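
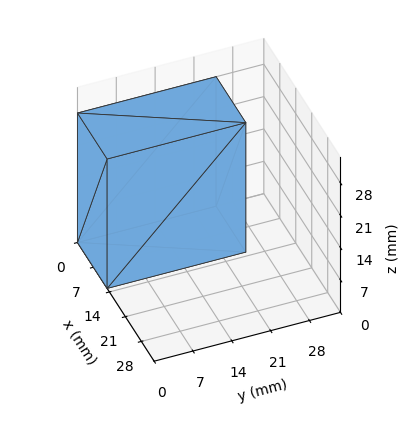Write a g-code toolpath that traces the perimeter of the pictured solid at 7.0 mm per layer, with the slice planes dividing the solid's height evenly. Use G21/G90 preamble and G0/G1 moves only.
Reading the render: the shape is a rectangular box, roughly 13 × 25 mm footprint and 28 mm tall (dimensions read to the nearest mm from the axis ticks). For the g-code, the solid's height is divided into equal slices at the stated Δz and each level perimeter traced with G1 moves after a G0 lift.

; perimeter-only toolpath
G21 ; units = mm
G90 ; absolute positioning
G28 ; home
; layer 1
G0 Z7.0
G0 X0.0 Y0.0
G1 X13.0 Y0.0
G1 X13.0 Y25.0
G1 X0.0 Y25.0
G1 X0.0 Y0.0
; layer 2
G0 Z14.0
G0 X0.0 Y0.0
G1 X13.0 Y0.0
G1 X13.0 Y25.0
G1 X0.0 Y25.0
G1 X0.0 Y0.0
; layer 3
G0 Z21.0
G0 X0.0 Y0.0
G1 X13.0 Y0.0
G1 X13.0 Y25.0
G1 X0.0 Y25.0
G1 X0.0 Y0.0
; layer 4
G0 Z28.0
G0 X0.0 Y0.0
G1 X13.0 Y0.0
G1 X13.0 Y25.0
G1 X0.0 Y25.0
G1 X0.0 Y0.0
M2 ; end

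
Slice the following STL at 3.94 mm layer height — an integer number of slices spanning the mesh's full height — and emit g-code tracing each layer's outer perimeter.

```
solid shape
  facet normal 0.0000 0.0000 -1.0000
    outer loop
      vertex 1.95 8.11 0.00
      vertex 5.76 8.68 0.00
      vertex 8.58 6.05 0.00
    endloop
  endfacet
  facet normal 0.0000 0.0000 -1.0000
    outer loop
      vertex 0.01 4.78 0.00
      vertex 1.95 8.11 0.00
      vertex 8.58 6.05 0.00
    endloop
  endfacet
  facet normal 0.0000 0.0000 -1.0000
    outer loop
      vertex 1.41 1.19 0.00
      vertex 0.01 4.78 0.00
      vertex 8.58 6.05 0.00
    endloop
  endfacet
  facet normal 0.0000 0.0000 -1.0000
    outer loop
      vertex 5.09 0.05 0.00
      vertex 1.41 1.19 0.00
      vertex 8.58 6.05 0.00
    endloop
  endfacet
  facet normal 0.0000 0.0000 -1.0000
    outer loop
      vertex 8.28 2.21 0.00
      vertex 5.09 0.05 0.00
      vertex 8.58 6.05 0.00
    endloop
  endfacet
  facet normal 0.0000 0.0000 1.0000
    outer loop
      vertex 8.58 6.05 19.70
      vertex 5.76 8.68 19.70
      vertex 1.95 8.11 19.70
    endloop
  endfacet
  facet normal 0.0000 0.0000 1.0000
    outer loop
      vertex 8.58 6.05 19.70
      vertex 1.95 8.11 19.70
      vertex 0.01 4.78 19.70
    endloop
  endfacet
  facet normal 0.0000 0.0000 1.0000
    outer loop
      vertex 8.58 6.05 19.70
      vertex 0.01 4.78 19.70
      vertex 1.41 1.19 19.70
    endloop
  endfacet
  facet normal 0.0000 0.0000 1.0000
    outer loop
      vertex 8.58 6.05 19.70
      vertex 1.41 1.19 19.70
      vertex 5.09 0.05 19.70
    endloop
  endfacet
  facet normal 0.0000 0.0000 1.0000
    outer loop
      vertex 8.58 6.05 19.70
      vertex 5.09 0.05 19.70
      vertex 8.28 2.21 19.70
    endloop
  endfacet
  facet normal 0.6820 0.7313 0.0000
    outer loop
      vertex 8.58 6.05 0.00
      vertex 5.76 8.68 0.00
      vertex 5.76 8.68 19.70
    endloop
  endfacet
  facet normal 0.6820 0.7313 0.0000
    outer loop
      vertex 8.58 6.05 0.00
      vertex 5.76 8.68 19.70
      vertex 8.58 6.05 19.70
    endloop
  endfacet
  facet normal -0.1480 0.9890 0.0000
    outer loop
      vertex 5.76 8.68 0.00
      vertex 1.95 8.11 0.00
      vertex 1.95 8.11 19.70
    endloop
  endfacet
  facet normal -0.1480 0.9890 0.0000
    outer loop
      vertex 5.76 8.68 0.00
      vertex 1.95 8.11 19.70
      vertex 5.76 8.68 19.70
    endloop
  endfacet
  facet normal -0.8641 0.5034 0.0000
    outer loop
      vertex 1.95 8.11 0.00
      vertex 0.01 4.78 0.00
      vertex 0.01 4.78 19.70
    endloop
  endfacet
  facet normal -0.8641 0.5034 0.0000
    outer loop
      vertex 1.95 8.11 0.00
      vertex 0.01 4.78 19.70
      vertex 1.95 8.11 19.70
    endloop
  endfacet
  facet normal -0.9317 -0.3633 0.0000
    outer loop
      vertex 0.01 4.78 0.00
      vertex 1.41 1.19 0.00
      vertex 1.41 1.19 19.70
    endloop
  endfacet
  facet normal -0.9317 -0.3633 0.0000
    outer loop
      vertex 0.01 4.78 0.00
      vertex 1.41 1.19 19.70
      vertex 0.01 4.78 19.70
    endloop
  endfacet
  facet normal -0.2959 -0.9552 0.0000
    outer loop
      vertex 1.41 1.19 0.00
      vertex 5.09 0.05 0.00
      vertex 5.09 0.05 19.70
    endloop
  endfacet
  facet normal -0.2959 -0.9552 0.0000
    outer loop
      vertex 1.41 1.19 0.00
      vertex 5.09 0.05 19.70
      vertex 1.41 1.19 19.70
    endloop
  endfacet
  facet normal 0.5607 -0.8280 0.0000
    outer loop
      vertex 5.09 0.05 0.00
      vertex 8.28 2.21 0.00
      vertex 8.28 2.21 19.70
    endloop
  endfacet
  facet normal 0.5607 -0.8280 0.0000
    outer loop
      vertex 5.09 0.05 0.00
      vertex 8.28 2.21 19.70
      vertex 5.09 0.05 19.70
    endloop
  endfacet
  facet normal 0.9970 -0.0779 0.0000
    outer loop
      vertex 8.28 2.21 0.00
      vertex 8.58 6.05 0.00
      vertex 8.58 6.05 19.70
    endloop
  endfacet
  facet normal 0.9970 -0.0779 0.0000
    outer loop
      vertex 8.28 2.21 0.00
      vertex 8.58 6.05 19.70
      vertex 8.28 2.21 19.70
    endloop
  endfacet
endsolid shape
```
; perimeter-only toolpath
G21 ; units = mm
G90 ; absolute positioning
G28 ; home
; layer 1
G0 Z3.94
G0 X8.58 Y6.05
G1 X5.76 Y8.68
G1 X1.95 Y8.11
G1 X0.01 Y4.78
G1 X1.41 Y1.19
G1 X5.09 Y0.05
G1 X8.28 Y2.21
G1 X8.58 Y6.05
; layer 2
G0 Z7.88
G0 X8.58 Y6.05
G1 X5.76 Y8.68
G1 X1.95 Y8.11
G1 X0.01 Y4.78
G1 X1.41 Y1.19
G1 X5.09 Y0.05
G1 X8.28 Y2.21
G1 X8.58 Y6.05
; layer 3
G0 Z11.82
G0 X8.58 Y6.05
G1 X5.76 Y8.68
G1 X1.95 Y8.11
G1 X0.01 Y4.78
G1 X1.41 Y1.19
G1 X5.09 Y0.05
G1 X8.28 Y2.21
G1 X8.58 Y6.05
; layer 4
G0 Z15.76
G0 X8.58 Y6.05
G1 X5.76 Y8.68
G1 X1.95 Y8.11
G1 X0.01 Y4.78
G1 X1.41 Y1.19
G1 X5.09 Y0.05
G1 X8.28 Y2.21
G1 X8.58 Y6.05
; layer 5
G0 Z19.70
G0 X8.58 Y6.05
G1 X5.76 Y8.68
G1 X1.95 Y8.11
G1 X0.01 Y4.78
G1 X1.41 Y1.19
G1 X5.09 Y0.05
G1 X8.28 Y2.21
G1 X8.58 Y6.05
M2 ; end

The solid is a regular 7-sided prism (a cylinder approximated with 7 flat sides), circumscribed radius ≈ 4.44 mm, height ≈ 19.7 mm. Slicing at Δz = 3.94 mm — 5 equal slices spanning the solid's height, so layer i sits at z = i·h/5 — gives 5 non-empty perimeters. Each is a 7-segment closed polygon; G0 lifts to the layer z and rapids to the start vertex, then G1 traces the edges.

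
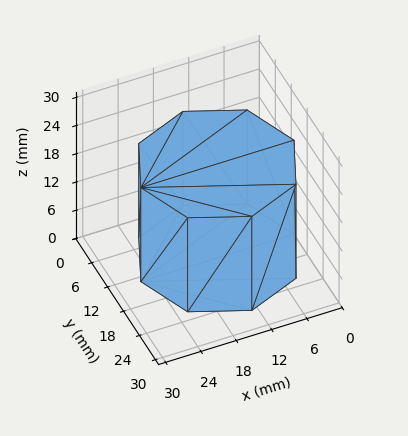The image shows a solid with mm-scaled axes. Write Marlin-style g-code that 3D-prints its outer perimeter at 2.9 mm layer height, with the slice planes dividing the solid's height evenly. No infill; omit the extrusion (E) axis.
Reading the render: the shape is a regular 8-sided prism (a cylinder approximated with 8 flat sides), circumscribed radius ≈ 13 mm, height ≈ 20 mm (dimensions read to the nearest mm from the axis ticks). For the g-code, the solid's height is divided into equal slices at the stated Δz and each level perimeter traced with G1 moves after a G0 lift.

; perimeter-only toolpath
G21 ; units = mm
G90 ; absolute positioning
G28 ; home
; layer 1
G0 Z2.9
G0 X26.0 Y13.0
G1 X22.2 Y22.2
G1 X13.0 Y26.0
G1 X3.8 Y22.2
G1 X0.0 Y13.0
G1 X3.8 Y3.8
G1 X13.0 Y0.0
G1 X22.2 Y3.8
G1 X26.0 Y13.0
; layer 2
G0 Z5.7
G0 X26.0 Y13.0
G1 X22.2 Y22.2
G1 X13.0 Y26.0
G1 X3.8 Y22.2
G1 X0.0 Y13.0
G1 X3.8 Y3.8
G1 X13.0 Y0.0
G1 X22.2 Y3.8
G1 X26.0 Y13.0
; layer 3
G0 Z8.6
G0 X26.0 Y13.0
G1 X22.2 Y22.2
G1 X13.0 Y26.0
G1 X3.8 Y22.2
G1 X0.0 Y13.0
G1 X3.8 Y3.8
G1 X13.0 Y0.0
G1 X22.2 Y3.8
G1 X26.0 Y13.0
; layer 4
G0 Z11.4
G0 X26.0 Y13.0
G1 X22.2 Y22.2
G1 X13.0 Y26.0
G1 X3.8 Y22.2
G1 X0.0 Y13.0
G1 X3.8 Y3.8
G1 X13.0 Y0.0
G1 X22.2 Y3.8
G1 X26.0 Y13.0
; layer 5
G0 Z14.3
G0 X26.0 Y13.0
G1 X22.2 Y22.2
G1 X13.0 Y26.0
G1 X3.8 Y22.2
G1 X0.0 Y13.0
G1 X3.8 Y3.8
G1 X13.0 Y0.0
G1 X22.2 Y3.8
G1 X26.0 Y13.0
; layer 6
G0 Z17.1
G0 X26.0 Y13.0
G1 X22.2 Y22.2
G1 X13.0 Y26.0
G1 X3.8 Y22.2
G1 X0.0 Y13.0
G1 X3.8 Y3.8
G1 X13.0 Y0.0
G1 X22.2 Y3.8
G1 X26.0 Y13.0
; layer 7
G0 Z20.0
G0 X26.0 Y13.0
G1 X22.2 Y22.2
G1 X13.0 Y26.0
G1 X3.8 Y22.2
G1 X0.0 Y13.0
G1 X3.8 Y3.8
G1 X13.0 Y0.0
G1 X22.2 Y3.8
G1 X26.0 Y13.0
M2 ; end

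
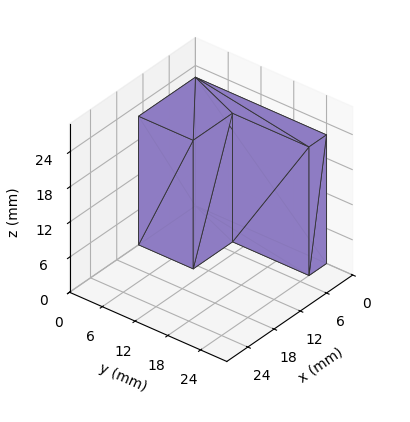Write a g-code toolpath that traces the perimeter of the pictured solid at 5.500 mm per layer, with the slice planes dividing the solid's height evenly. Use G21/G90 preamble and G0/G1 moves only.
Reading the render: the shape is an L-shaped prism: outer 13 × 24 mm, arm thicknesses ≈ 10 mm (horizontal) and 4 mm (vertical), extruded 22 mm in z (dimensions read to the nearest mm from the axis ticks). For the g-code, the solid's height is divided into equal slices at the stated Δz and each level perimeter traced with G1 moves after a G0 lift.

; perimeter-only toolpath
G21 ; units = mm
G90 ; absolute positioning
G28 ; home
; layer 1
G0 Z5.500
G0 X0.000 Y0.000
G1 X13.000 Y0.000
G1 X13.000 Y10.000
G1 X4.000 Y10.000
G1 X4.000 Y24.000
G1 X0.000 Y24.000
G1 X0.000 Y0.000
; layer 2
G0 Z11.000
G0 X0.000 Y0.000
G1 X13.000 Y0.000
G1 X13.000 Y10.000
G1 X4.000 Y10.000
G1 X4.000 Y24.000
G1 X0.000 Y24.000
G1 X0.000 Y0.000
; layer 3
G0 Z16.500
G0 X0.000 Y0.000
G1 X13.000 Y0.000
G1 X13.000 Y10.000
G1 X4.000 Y10.000
G1 X4.000 Y24.000
G1 X0.000 Y24.000
G1 X0.000 Y0.000
; layer 4
G0 Z22.000
G0 X0.000 Y0.000
G1 X13.000 Y0.000
G1 X13.000 Y10.000
G1 X4.000 Y10.000
G1 X4.000 Y24.000
G1 X0.000 Y24.000
G1 X0.000 Y0.000
M2 ; end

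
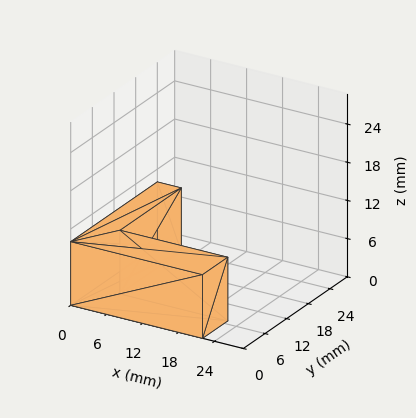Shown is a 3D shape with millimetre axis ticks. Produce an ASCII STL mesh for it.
Reading the render: the shape is an L-shaped prism: outer 22 × 24 mm, arm thicknesses ≈ 7 mm (horizontal) and 4 mm (vertical), extruded 10 mm in z (dimensions read to the nearest mm from the axis ticks). For the STL, each face is triangulated and given an outward normal.

solid part
  facet normal 0.0000 0.0000 -1.0000
    outer loop
      vertex 22.0 7.0 0.0
      vertex 22.0 0.0 0.0
      vertex 0.0 0.0 0.0
    endloop
  endfacet
  facet normal 0.0000 0.0000 -1.0000
    outer loop
      vertex 4.0 7.0 0.0
      vertex 22.0 7.0 0.0
      vertex 0.0 0.0 0.0
    endloop
  endfacet
  facet normal 0.0000 0.0000 -1.0000
    outer loop
      vertex 4.0 24.0 0.0
      vertex 4.0 7.0 0.0
      vertex 0.0 0.0 0.0
    endloop
  endfacet
  facet normal 0.0000 0.0000 -1.0000
    outer loop
      vertex 0.0 24.0 0.0
      vertex 4.0 24.0 0.0
      vertex 0.0 0.0 0.0
    endloop
  endfacet
  facet normal 0.0000 0.0000 1.0000
    outer loop
      vertex 0.0 0.0 10.0
      vertex 22.0 0.0 10.0
      vertex 22.0 7.0 10.0
    endloop
  endfacet
  facet normal 0.0000 0.0000 1.0000
    outer loop
      vertex 0.0 0.0 10.0
      vertex 22.0 7.0 10.0
      vertex 4.0 7.0 10.0
    endloop
  endfacet
  facet normal 0.0000 0.0000 1.0000
    outer loop
      vertex 0.0 0.0 10.0
      vertex 4.0 7.0 10.0
      vertex 4.0 24.0 10.0
    endloop
  endfacet
  facet normal 0.0000 0.0000 1.0000
    outer loop
      vertex 0.0 0.0 10.0
      vertex 4.0 24.0 10.0
      vertex 0.0 24.0 10.0
    endloop
  endfacet
  facet normal 0.0000 -1.0000 0.0000
    outer loop
      vertex 0.0 0.0 0.0
      vertex 22.0 0.0 0.0
      vertex 22.0 0.0 10.0
    endloop
  endfacet
  facet normal 0.0000 -1.0000 0.0000
    outer loop
      vertex 0.0 0.0 0.0
      vertex 22.0 0.0 10.0
      vertex 0.0 0.0 10.0
    endloop
  endfacet
  facet normal 1.0000 0.0000 0.0000
    outer loop
      vertex 22.0 0.0 0.0
      vertex 22.0 7.0 0.0
      vertex 22.0 7.0 10.0
    endloop
  endfacet
  facet normal 1.0000 0.0000 0.0000
    outer loop
      vertex 22.0 0.0 0.0
      vertex 22.0 7.0 10.0
      vertex 22.0 0.0 10.0
    endloop
  endfacet
  facet normal 0.0000 1.0000 0.0000
    outer loop
      vertex 22.0 7.0 0.0
      vertex 4.0 7.0 0.0
      vertex 4.0 7.0 10.0
    endloop
  endfacet
  facet normal 0.0000 1.0000 0.0000
    outer loop
      vertex 22.0 7.0 0.0
      vertex 4.0 7.0 10.0
      vertex 22.0 7.0 10.0
    endloop
  endfacet
  facet normal 1.0000 0.0000 0.0000
    outer loop
      vertex 4.0 7.0 0.0
      vertex 4.0 24.0 0.0
      vertex 4.0 24.0 10.0
    endloop
  endfacet
  facet normal 1.0000 0.0000 0.0000
    outer loop
      vertex 4.0 7.0 0.0
      vertex 4.0 24.0 10.0
      vertex 4.0 7.0 10.0
    endloop
  endfacet
  facet normal 0.0000 1.0000 0.0000
    outer loop
      vertex 4.0 24.0 0.0
      vertex 0.0 24.0 0.0
      vertex 0.0 24.0 10.0
    endloop
  endfacet
  facet normal 0.0000 1.0000 0.0000
    outer loop
      vertex 4.0 24.0 0.0
      vertex 0.0 24.0 10.0
      vertex 4.0 24.0 10.0
    endloop
  endfacet
  facet normal -1.0000 0.0000 0.0000
    outer loop
      vertex 0.0 24.0 0.0
      vertex 0.0 0.0 0.0
      vertex 0.0 0.0 10.0
    endloop
  endfacet
  facet normal -1.0000 0.0000 0.0000
    outer loop
      vertex 0.0 24.0 0.0
      vertex 0.0 0.0 10.0
      vertex 0.0 24.0 10.0
    endloop
  endfacet
endsolid part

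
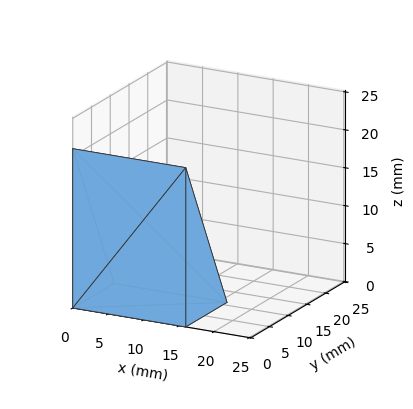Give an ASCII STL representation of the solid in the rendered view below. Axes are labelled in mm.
Reading the render: the shape is a wedge (ramp): 16 × 11 mm base, rising to 21 mm along the y=0 edge and sloping linearly to z=0 at y=11 (dimensions read to the nearest mm from the axis ticks). For the STL, each face is triangulated and given an outward normal.

solid part
  facet normal 0.0000 0.0000 -1.0000
    outer loop
      vertex 16.0 11.0 0.0
      vertex 16.0 0.0 0.0
      vertex 0.0 0.0 0.0
    endloop
  endfacet
  facet normal 0.0000 0.0000 -1.0000
    outer loop
      vertex 0.0 11.0 0.0
      vertex 16.0 11.0 0.0
      vertex 0.0 0.0 0.0
    endloop
  endfacet
  facet normal 0.0000 -1.0000 0.0000
    outer loop
      vertex 0.0 0.0 0.0
      vertex 16.0 0.0 0.0
      vertex 16.0 0.0 21.0
    endloop
  endfacet
  facet normal 0.0000 -1.0000 0.0000
    outer loop
      vertex 0.0 0.0 0.0
      vertex 16.0 0.0 21.0
      vertex 0.0 0.0 21.0
    endloop
  endfacet
  facet normal 0.0000 0.8858 0.4640
    outer loop
      vertex 0.0 0.0 21.0
      vertex 16.0 0.0 21.0
      vertex 16.0 11.0 0.0
    endloop
  endfacet
  facet normal 0.0000 0.8858 0.4640
    outer loop
      vertex 0.0 0.0 21.0
      vertex 16.0 11.0 0.0
      vertex 0.0 11.0 0.0
    endloop
  endfacet
  facet normal -1.0000 0.0000 0.0000
    outer loop
      vertex 0.0 0.0 21.0
      vertex 0.0 11.0 0.0
      vertex 0.0 0.0 0.0
    endloop
  endfacet
  facet normal 1.0000 0.0000 0.0000
    outer loop
      vertex 16.0 0.0 0.0
      vertex 16.0 11.0 0.0
      vertex 16.0 0.0 21.0
    endloop
  endfacet
endsolid part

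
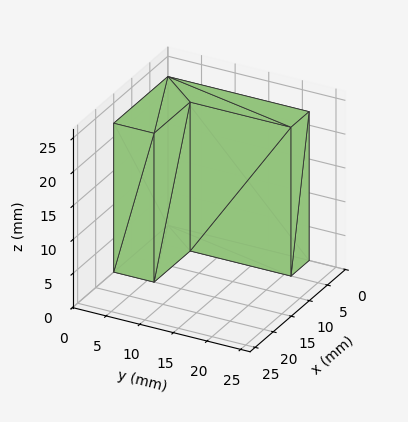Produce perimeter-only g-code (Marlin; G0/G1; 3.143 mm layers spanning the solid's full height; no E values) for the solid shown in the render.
Reading the render: the shape is an L-shaped prism: outer 15 × 21 mm, arm thicknesses ≈ 6 mm (horizontal) and 5 mm (vertical), extruded 22 mm in z (dimensions read to the nearest mm from the axis ticks). For the g-code, the solid's height is divided into equal slices at the stated Δz and each level perimeter traced with G1 moves after a G0 lift.

; perimeter-only toolpath
G21 ; units = mm
G90 ; absolute positioning
G28 ; home
; layer 1
G0 Z3.143
G0 X0.000 Y0.000
G1 X15.000 Y0.000
G1 X15.000 Y6.000
G1 X5.000 Y6.000
G1 X5.000 Y21.000
G1 X0.000 Y21.000
G1 X0.000 Y0.000
; layer 2
G0 Z6.286
G0 X0.000 Y0.000
G1 X15.000 Y0.000
G1 X15.000 Y6.000
G1 X5.000 Y6.000
G1 X5.000 Y21.000
G1 X0.000 Y21.000
G1 X0.000 Y0.000
; layer 3
G0 Z9.429
G0 X0.000 Y0.000
G1 X15.000 Y0.000
G1 X15.000 Y6.000
G1 X5.000 Y6.000
G1 X5.000 Y21.000
G1 X0.000 Y21.000
G1 X0.000 Y0.000
; layer 4
G0 Z12.571
G0 X0.000 Y0.000
G1 X15.000 Y0.000
G1 X15.000 Y6.000
G1 X5.000 Y6.000
G1 X5.000 Y21.000
G1 X0.000 Y21.000
G1 X0.000 Y0.000
; layer 5
G0 Z15.714
G0 X0.000 Y0.000
G1 X15.000 Y0.000
G1 X15.000 Y6.000
G1 X5.000 Y6.000
G1 X5.000 Y21.000
G1 X0.000 Y21.000
G1 X0.000 Y0.000
; layer 6
G0 Z18.857
G0 X0.000 Y0.000
G1 X15.000 Y0.000
G1 X15.000 Y6.000
G1 X5.000 Y6.000
G1 X5.000 Y21.000
G1 X0.000 Y21.000
G1 X0.000 Y0.000
; layer 7
G0 Z22.000
G0 X0.000 Y0.000
G1 X15.000 Y0.000
G1 X15.000 Y6.000
G1 X5.000 Y6.000
G1 X5.000 Y21.000
G1 X0.000 Y21.000
G1 X0.000 Y0.000
M2 ; end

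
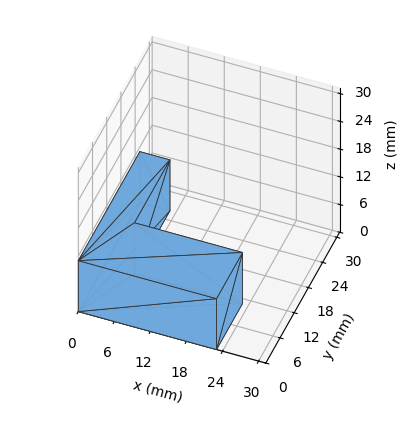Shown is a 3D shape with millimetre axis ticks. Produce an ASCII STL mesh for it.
Reading the render: the shape is an L-shaped prism: outer 23 × 26 mm, arm thicknesses ≈ 11 mm (horizontal) and 5 mm (vertical), extruded 11 mm in z (dimensions read to the nearest mm from the axis ticks). For the STL, each face is triangulated and given an outward normal.

solid part
  facet normal 0.0000 0.0000 -1.0000
    outer loop
      vertex 23.0 11.0 0.0
      vertex 23.0 0.0 0.0
      vertex 0.0 0.0 0.0
    endloop
  endfacet
  facet normal 0.0000 0.0000 -1.0000
    outer loop
      vertex 5.0 11.0 0.0
      vertex 23.0 11.0 0.0
      vertex 0.0 0.0 0.0
    endloop
  endfacet
  facet normal 0.0000 0.0000 -1.0000
    outer loop
      vertex 5.0 26.0 0.0
      vertex 5.0 11.0 0.0
      vertex 0.0 0.0 0.0
    endloop
  endfacet
  facet normal 0.0000 0.0000 -1.0000
    outer loop
      vertex 0.0 26.0 0.0
      vertex 5.0 26.0 0.0
      vertex 0.0 0.0 0.0
    endloop
  endfacet
  facet normal 0.0000 0.0000 1.0000
    outer loop
      vertex 0.0 0.0 11.0
      vertex 23.0 0.0 11.0
      vertex 23.0 11.0 11.0
    endloop
  endfacet
  facet normal 0.0000 0.0000 1.0000
    outer loop
      vertex 0.0 0.0 11.0
      vertex 23.0 11.0 11.0
      vertex 5.0 11.0 11.0
    endloop
  endfacet
  facet normal 0.0000 0.0000 1.0000
    outer loop
      vertex 0.0 0.0 11.0
      vertex 5.0 11.0 11.0
      vertex 5.0 26.0 11.0
    endloop
  endfacet
  facet normal 0.0000 0.0000 1.0000
    outer loop
      vertex 0.0 0.0 11.0
      vertex 5.0 26.0 11.0
      vertex 0.0 26.0 11.0
    endloop
  endfacet
  facet normal 0.0000 -1.0000 0.0000
    outer loop
      vertex 0.0 0.0 0.0
      vertex 23.0 0.0 0.0
      vertex 23.0 0.0 11.0
    endloop
  endfacet
  facet normal 0.0000 -1.0000 0.0000
    outer loop
      vertex 0.0 0.0 0.0
      vertex 23.0 0.0 11.0
      vertex 0.0 0.0 11.0
    endloop
  endfacet
  facet normal 1.0000 0.0000 0.0000
    outer loop
      vertex 23.0 0.0 0.0
      vertex 23.0 11.0 0.0
      vertex 23.0 11.0 11.0
    endloop
  endfacet
  facet normal 1.0000 0.0000 0.0000
    outer loop
      vertex 23.0 0.0 0.0
      vertex 23.0 11.0 11.0
      vertex 23.0 0.0 11.0
    endloop
  endfacet
  facet normal 0.0000 1.0000 0.0000
    outer loop
      vertex 23.0 11.0 0.0
      vertex 5.0 11.0 0.0
      vertex 5.0 11.0 11.0
    endloop
  endfacet
  facet normal 0.0000 1.0000 0.0000
    outer loop
      vertex 23.0 11.0 0.0
      vertex 5.0 11.0 11.0
      vertex 23.0 11.0 11.0
    endloop
  endfacet
  facet normal 1.0000 0.0000 0.0000
    outer loop
      vertex 5.0 11.0 0.0
      vertex 5.0 26.0 0.0
      vertex 5.0 26.0 11.0
    endloop
  endfacet
  facet normal 1.0000 0.0000 0.0000
    outer loop
      vertex 5.0 11.0 0.0
      vertex 5.0 26.0 11.0
      vertex 5.0 11.0 11.0
    endloop
  endfacet
  facet normal 0.0000 1.0000 0.0000
    outer loop
      vertex 5.0 26.0 0.0
      vertex 0.0 26.0 0.0
      vertex 0.0 26.0 11.0
    endloop
  endfacet
  facet normal 0.0000 1.0000 0.0000
    outer loop
      vertex 5.0 26.0 0.0
      vertex 0.0 26.0 11.0
      vertex 5.0 26.0 11.0
    endloop
  endfacet
  facet normal -1.0000 0.0000 0.0000
    outer loop
      vertex 0.0 26.0 0.0
      vertex 0.0 0.0 0.0
      vertex 0.0 0.0 11.0
    endloop
  endfacet
  facet normal -1.0000 0.0000 0.0000
    outer loop
      vertex 0.0 26.0 0.0
      vertex 0.0 0.0 11.0
      vertex 0.0 26.0 11.0
    endloop
  endfacet
endsolid part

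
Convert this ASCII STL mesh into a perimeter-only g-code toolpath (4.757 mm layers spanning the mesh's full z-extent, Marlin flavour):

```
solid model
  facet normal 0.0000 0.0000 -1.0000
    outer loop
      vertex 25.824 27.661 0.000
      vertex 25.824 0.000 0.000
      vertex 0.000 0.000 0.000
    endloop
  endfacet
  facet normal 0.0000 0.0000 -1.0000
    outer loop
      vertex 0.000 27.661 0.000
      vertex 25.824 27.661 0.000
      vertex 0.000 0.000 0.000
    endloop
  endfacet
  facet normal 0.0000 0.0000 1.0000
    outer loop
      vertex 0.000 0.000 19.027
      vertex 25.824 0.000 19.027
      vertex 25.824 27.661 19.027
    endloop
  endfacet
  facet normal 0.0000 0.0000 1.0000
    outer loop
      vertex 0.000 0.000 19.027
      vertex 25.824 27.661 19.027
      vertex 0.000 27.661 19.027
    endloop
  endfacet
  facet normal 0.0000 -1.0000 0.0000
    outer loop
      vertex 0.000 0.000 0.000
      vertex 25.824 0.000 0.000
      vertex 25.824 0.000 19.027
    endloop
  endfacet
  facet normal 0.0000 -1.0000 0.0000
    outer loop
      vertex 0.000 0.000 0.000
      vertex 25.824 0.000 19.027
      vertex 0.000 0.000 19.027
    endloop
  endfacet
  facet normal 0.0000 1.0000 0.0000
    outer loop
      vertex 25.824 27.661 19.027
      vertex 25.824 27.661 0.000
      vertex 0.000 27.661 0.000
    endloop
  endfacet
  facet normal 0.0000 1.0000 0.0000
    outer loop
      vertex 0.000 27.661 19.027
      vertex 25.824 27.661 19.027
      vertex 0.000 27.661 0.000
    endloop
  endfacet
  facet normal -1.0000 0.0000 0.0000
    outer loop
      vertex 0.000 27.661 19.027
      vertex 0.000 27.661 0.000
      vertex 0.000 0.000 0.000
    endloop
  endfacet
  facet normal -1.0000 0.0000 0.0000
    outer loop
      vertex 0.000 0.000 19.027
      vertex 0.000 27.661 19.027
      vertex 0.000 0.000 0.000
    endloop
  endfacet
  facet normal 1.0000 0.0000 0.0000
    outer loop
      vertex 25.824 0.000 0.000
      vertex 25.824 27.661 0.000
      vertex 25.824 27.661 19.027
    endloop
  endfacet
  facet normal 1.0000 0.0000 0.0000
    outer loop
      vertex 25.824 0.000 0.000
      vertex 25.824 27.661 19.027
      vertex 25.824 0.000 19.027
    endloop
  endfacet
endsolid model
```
; perimeter-only toolpath
G21 ; units = mm
G90 ; absolute positioning
G28 ; home
; layer 1
G0 Z4.757
G0 X0.000 Y0.000
G1 X25.824 Y0.000
G1 X25.824 Y27.661
G1 X0.000 Y27.661
G1 X0.000 Y0.000
; layer 2
G0 Z9.514
G0 X0.000 Y0.000
G1 X25.824 Y0.000
G1 X25.824 Y27.661
G1 X0.000 Y27.661
G1 X0.000 Y0.000
; layer 3
G0 Z14.270
G0 X0.000 Y0.000
G1 X25.824 Y0.000
G1 X25.824 Y27.661
G1 X0.000 Y27.661
G1 X0.000 Y0.000
; layer 4
G0 Z19.027
G0 X0.000 Y0.000
G1 X25.824 Y0.000
G1 X25.824 Y27.661
G1 X0.000 Y27.661
G1 X0.000 Y0.000
M2 ; end

The solid is a rectangular box, roughly 25.8 × 27.7 mm footprint and 19 mm tall. Slicing at Δz = 4.757 mm — 4 equal slices spanning the solid's height, so layer i sits at z = i·h/4 — gives 4 non-empty perimeters. Each is a 4-segment closed polygon; G0 lifts to the layer z and rapids to the start vertex, then G1 traces the edges.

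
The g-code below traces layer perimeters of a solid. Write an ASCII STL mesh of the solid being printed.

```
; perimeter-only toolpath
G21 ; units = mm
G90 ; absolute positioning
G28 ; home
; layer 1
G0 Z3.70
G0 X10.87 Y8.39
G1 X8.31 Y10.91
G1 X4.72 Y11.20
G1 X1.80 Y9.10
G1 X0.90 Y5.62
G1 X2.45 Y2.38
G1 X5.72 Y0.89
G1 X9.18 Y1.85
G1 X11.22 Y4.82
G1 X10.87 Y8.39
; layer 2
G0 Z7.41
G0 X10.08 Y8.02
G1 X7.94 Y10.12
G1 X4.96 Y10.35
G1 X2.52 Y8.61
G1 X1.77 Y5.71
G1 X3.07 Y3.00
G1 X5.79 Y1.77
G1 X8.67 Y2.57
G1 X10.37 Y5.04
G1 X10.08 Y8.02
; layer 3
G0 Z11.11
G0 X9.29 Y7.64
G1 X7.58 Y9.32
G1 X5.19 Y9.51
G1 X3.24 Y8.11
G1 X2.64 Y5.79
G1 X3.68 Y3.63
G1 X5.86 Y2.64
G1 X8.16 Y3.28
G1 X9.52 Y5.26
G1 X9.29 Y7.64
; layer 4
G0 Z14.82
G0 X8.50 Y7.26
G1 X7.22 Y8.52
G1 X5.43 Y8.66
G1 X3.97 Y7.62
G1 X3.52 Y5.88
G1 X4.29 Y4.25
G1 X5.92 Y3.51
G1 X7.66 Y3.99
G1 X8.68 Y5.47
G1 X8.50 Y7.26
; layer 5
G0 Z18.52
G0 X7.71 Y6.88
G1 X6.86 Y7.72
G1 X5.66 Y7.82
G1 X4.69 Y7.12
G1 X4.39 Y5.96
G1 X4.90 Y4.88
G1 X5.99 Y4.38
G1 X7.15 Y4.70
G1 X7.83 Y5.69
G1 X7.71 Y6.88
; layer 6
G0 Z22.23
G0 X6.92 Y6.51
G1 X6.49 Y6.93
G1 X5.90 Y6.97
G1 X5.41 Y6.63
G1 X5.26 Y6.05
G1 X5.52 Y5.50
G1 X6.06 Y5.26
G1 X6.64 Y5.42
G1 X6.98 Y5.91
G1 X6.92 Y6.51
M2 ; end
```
solid part
  facet normal 0.0000 0.0000 -1.0000
    outer loop
      vertex 4.49 12.04 0.00
      vertex 8.67 11.71 0.00
      vertex 11.66 8.77 0.00
    endloop
  endfacet
  facet normal 0.0000 0.0000 -1.0000
    outer loop
      vertex 1.08 9.60 0.00
      vertex 4.49 12.04 0.00
      vertex 11.66 8.77 0.00
    endloop
  endfacet
  facet normal 0.0000 0.0000 -1.0000
    outer loop
      vertex 0.03 5.54 0.00
      vertex 1.08 9.60 0.00
      vertex 11.66 8.77 0.00
    endloop
  endfacet
  facet normal 0.0000 0.0000 -1.0000
    outer loop
      vertex 1.84 1.75 0.00
      vertex 0.03 5.54 0.00
      vertex 11.66 8.77 0.00
    endloop
  endfacet
  facet normal 0.0000 0.0000 -1.0000
    outer loop
      vertex 5.65 0.02 0.00
      vertex 1.84 1.75 0.00
      vertex 11.66 8.77 0.00
    endloop
  endfacet
  facet normal 0.0000 0.0000 -1.0000
    outer loop
      vertex 9.69 1.14 0.00
      vertex 5.65 0.02 0.00
      vertex 11.66 8.77 0.00
    endloop
  endfacet
  facet normal 0.0000 0.0000 -1.0000
    outer loop
      vertex 12.07 4.60 0.00
      vertex 9.69 1.14 0.00
      vertex 11.66 8.77 0.00
    endloop
  endfacet
  facet normal 0.6844 0.6961 0.2168
    outer loop
      vertex 11.66 8.77 0.00
      vertex 8.67 11.71 0.00
      vertex 6.13 6.13 25.93
    endloop
  endfacet
  facet normal 0.0768 0.9732 0.2169
    outer loop
      vertex 8.67 11.71 0.00
      vertex 4.49 12.04 0.00
      vertex 6.13 6.13 25.93
    endloop
  endfacet
  facet normal -0.5681 0.7939 0.2169
    outer loop
      vertex 4.49 12.04 0.00
      vertex 1.08 9.60 0.00
      vertex 6.13 6.13 25.93
    endloop
  endfacet
  facet normal -0.9451 0.2444 0.2168
    outer loop
      vertex 1.08 9.60 0.00
      vertex 0.03 5.54 0.00
      vertex 6.13 6.13 25.93
    endloop
  endfacet
  facet normal -0.8809 -0.4207 0.2168
    outer loop
      vertex 0.03 5.54 0.00
      vertex 1.84 1.75 0.00
      vertex 6.13 6.13 25.93
    endloop
  endfacet
  facet normal -0.4036 -0.8889 0.2169
    outer loop
      vertex 1.84 1.75 0.00
      vertex 5.65 0.02 0.00
      vertex 6.13 6.13 25.93
    endloop
  endfacet
  facet normal 0.2608 -0.9407 0.2168
    outer loop
      vertex 5.65 0.02 0.00
      vertex 9.69 1.14 0.00
      vertex 6.13 6.13 25.93
    endloop
  endfacet
  facet normal 0.8043 -0.5532 0.2169
    outer loop
      vertex 9.69 1.14 0.00
      vertex 12.07 4.60 0.00
      vertex 6.13 6.13 25.93
    endloop
  endfacet
  facet normal 0.9715 0.0955 0.2169
    outer loop
      vertex 12.07 4.60 0.00
      vertex 11.66 8.77 0.00
      vertex 6.13 6.13 25.93
    endloop
  endfacet
endsolid part

The G0 Z moves step by Δz≈3.70 mm. The G1 loops shrink linearly with z, so the solid tapers from its base footprint up to z≈25.9. Closing with a flat bottom cap and the tapered top and triangulating gives 16 facets — a regular 9-sided pyramid, base circumscribed radius ≈ 6.13 mm, apex at z ≈ 25.9 mm.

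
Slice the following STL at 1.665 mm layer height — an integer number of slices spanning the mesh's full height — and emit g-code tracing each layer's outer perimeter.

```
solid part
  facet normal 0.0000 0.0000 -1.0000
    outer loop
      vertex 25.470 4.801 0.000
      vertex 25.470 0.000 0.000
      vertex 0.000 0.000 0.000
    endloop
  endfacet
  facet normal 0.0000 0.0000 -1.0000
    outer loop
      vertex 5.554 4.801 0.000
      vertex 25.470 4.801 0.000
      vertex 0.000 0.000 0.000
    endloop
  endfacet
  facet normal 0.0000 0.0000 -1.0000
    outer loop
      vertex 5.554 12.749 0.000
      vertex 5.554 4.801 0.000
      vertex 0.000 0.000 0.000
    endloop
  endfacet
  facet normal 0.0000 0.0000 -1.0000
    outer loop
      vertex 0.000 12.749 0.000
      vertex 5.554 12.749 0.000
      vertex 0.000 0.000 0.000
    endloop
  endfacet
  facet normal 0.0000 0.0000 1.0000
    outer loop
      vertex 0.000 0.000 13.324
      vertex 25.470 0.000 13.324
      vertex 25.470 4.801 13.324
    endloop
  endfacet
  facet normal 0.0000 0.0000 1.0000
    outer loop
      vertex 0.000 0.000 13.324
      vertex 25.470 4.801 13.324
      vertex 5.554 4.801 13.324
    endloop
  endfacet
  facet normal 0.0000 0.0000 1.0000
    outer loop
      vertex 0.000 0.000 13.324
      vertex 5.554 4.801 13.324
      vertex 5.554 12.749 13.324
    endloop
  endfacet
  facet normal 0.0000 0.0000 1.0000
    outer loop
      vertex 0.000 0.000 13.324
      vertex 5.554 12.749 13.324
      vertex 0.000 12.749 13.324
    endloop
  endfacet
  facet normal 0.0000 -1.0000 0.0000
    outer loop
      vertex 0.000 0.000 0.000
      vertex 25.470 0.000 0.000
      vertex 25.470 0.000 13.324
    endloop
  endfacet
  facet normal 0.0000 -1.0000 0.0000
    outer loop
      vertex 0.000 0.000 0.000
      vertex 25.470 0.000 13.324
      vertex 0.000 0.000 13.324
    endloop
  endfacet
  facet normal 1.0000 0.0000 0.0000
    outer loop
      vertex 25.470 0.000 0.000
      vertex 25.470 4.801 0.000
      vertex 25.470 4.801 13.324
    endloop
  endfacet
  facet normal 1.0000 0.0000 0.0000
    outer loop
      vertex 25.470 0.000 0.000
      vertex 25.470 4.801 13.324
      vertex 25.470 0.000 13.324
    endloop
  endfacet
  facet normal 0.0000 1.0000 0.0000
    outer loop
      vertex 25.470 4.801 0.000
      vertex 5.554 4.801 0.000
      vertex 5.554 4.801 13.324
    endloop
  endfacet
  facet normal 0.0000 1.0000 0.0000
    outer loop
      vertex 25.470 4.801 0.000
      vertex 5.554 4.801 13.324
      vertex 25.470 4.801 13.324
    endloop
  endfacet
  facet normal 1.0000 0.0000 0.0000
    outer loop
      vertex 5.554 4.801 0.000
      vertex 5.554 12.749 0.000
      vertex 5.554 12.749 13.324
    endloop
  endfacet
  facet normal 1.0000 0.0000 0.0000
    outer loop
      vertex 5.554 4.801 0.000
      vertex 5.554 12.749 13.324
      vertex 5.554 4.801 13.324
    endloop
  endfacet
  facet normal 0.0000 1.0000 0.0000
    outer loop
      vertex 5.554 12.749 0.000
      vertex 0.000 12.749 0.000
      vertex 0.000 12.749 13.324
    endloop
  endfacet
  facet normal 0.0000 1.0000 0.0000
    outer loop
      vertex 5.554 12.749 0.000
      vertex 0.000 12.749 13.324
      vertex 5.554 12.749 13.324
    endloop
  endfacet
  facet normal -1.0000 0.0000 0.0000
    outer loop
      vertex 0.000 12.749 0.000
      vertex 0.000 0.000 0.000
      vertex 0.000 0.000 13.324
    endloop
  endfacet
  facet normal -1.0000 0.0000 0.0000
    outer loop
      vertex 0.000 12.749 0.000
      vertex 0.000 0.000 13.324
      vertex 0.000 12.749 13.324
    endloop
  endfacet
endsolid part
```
; perimeter-only toolpath
G21 ; units = mm
G90 ; absolute positioning
G28 ; home
; layer 1
G0 Z1.665
G0 X0.000 Y0.000
G1 X25.470 Y0.000
G1 X25.470 Y4.801
G1 X5.554 Y4.801
G1 X5.554 Y12.749
G1 X0.000 Y12.749
G1 X0.000 Y0.000
; layer 2
G0 Z3.331
G0 X0.000 Y0.000
G1 X25.470 Y0.000
G1 X25.470 Y4.801
G1 X5.554 Y4.801
G1 X5.554 Y12.749
G1 X0.000 Y12.749
G1 X0.000 Y0.000
; layer 3
G0 Z4.997
G0 X0.000 Y0.000
G1 X25.470 Y0.000
G1 X25.470 Y4.801
G1 X5.554 Y4.801
G1 X5.554 Y12.749
G1 X0.000 Y12.749
G1 X0.000 Y0.000
; layer 4
G0 Z6.662
G0 X0.000 Y0.000
G1 X25.470 Y0.000
G1 X25.470 Y4.801
G1 X5.554 Y4.801
G1 X5.554 Y12.749
G1 X0.000 Y12.749
G1 X0.000 Y0.000
; layer 5
G0 Z8.328
G0 X0.000 Y0.000
G1 X25.470 Y0.000
G1 X25.470 Y4.801
G1 X5.554 Y4.801
G1 X5.554 Y12.749
G1 X0.000 Y12.749
G1 X0.000 Y0.000
; layer 6
G0 Z9.993
G0 X0.000 Y0.000
G1 X25.470 Y0.000
G1 X25.470 Y4.801
G1 X5.554 Y4.801
G1 X5.554 Y12.749
G1 X0.000 Y12.749
G1 X0.000 Y0.000
; layer 7
G0 Z11.659
G0 X0.000 Y0.000
G1 X25.470 Y0.000
G1 X25.470 Y4.801
G1 X5.554 Y4.801
G1 X5.554 Y12.749
G1 X0.000 Y12.749
G1 X0.000 Y0.000
; layer 8
G0 Z13.324
G0 X0.000 Y0.000
G1 X25.470 Y0.000
G1 X25.470 Y4.801
G1 X5.554 Y4.801
G1 X5.554 Y12.749
G1 X0.000 Y12.749
G1 X0.000 Y0.000
M2 ; end

The solid is an L-shaped prism: outer 25.5 × 12.7 mm, arm thicknesses ≈ 4.8 mm (horizontal) and 5.55 mm (vertical), extruded 13.3 mm in z. Slicing at Δz = 1.665 mm — 8 equal slices spanning the solid's height, so layer i sits at z = i·h/8 — gives 8 non-empty perimeters. Each is a 6-segment closed polygon; G0 lifts to the layer z and rapids to the start vertex, then G1 traces the edges.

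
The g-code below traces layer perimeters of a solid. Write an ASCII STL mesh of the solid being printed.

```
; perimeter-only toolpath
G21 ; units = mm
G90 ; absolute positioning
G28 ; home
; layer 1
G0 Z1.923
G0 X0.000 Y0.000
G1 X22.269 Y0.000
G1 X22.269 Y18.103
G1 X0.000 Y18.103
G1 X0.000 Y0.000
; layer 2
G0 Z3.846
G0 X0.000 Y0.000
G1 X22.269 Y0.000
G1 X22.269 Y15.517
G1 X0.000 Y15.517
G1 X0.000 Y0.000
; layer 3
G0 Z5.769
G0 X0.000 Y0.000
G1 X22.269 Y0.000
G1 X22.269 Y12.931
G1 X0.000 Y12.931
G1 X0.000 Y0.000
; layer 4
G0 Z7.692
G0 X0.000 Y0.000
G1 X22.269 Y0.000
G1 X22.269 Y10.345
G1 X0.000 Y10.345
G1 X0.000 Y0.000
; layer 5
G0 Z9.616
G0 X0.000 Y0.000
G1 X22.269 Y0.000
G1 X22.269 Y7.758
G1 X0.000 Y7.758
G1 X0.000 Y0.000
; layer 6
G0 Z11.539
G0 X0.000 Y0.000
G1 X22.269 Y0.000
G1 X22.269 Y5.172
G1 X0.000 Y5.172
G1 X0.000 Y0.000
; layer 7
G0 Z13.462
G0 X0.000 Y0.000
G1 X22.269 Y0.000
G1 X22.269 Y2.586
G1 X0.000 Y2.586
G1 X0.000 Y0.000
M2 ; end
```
solid part
  facet normal 0.0000 0.0000 -1.0000
    outer loop
      vertex 22.269 20.689 0.000
      vertex 22.269 0.000 0.000
      vertex 0.000 0.000 0.000
    endloop
  endfacet
  facet normal 0.0000 0.0000 -1.0000
    outer loop
      vertex 0.000 20.689 0.000
      vertex 22.269 20.689 0.000
      vertex 0.000 0.000 0.000
    endloop
  endfacet
  facet normal 0.0000 -1.0000 0.0000
    outer loop
      vertex 0.000 0.000 0.000
      vertex 22.269 0.000 0.000
      vertex 22.269 0.000 15.385
    endloop
  endfacet
  facet normal 0.0000 -1.0000 0.0000
    outer loop
      vertex 0.000 0.000 0.000
      vertex 22.269 0.000 15.385
      vertex 0.000 0.000 15.385
    endloop
  endfacet
  facet normal 0.0000 0.5967 0.8024
    outer loop
      vertex 0.000 0.000 15.385
      vertex 22.269 0.000 15.385
      vertex 22.269 20.689 0.000
    endloop
  endfacet
  facet normal 0.0000 0.5967 0.8024
    outer loop
      vertex 0.000 0.000 15.385
      vertex 22.269 20.689 0.000
      vertex 0.000 20.689 0.000
    endloop
  endfacet
  facet normal -1.0000 0.0000 0.0000
    outer loop
      vertex 0.000 0.000 15.385
      vertex 0.000 20.689 0.000
      vertex 0.000 0.000 0.000
    endloop
  endfacet
  facet normal 1.0000 0.0000 0.0000
    outer loop
      vertex 22.269 0.000 0.000
      vertex 22.269 20.689 0.000
      vertex 22.269 0.000 15.385
    endloop
  endfacet
endsolid part

The G0 Z moves step by Δz≈1.923 mm. The G1 loops shrink linearly with z, so the solid tapers from its base footprint up to z≈15.4. Closing with a flat bottom cap and the tapered top and triangulating gives 8 facets — a wedge (ramp): 22.3 × 20.7 mm base, rising to 15.4 mm along the y=0 edge and sloping linearly to z=0 at y=20.7.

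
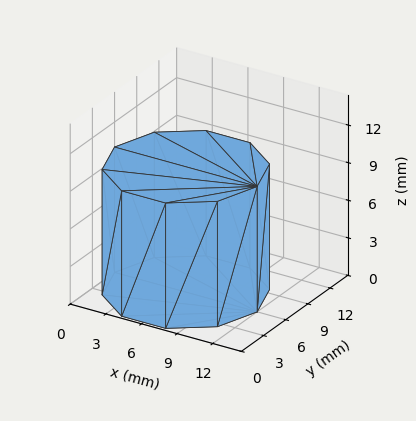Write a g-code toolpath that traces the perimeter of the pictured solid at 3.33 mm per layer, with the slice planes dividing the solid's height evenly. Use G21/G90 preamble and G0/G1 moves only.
Reading the render: the shape is a regular 10-sided prism (a cylinder approximated with 10 flat sides), circumscribed radius ≈ 6 mm, height ≈ 10 mm (dimensions read to the nearest mm from the axis ticks). For the g-code, the solid's height is divided into equal slices at the stated Δz and each level perimeter traced with G1 moves after a G0 lift.

; perimeter-only toolpath
G21 ; units = mm
G90 ; absolute positioning
G28 ; home
; layer 1
G0 Z3.33
G0 X12.00 Y6.00
G1 X10.85 Y9.53
G1 X7.85 Y11.71
G1 X4.15 Y11.71
G1 X1.15 Y9.53
G1 X0.00 Y6.00
G1 X1.15 Y2.47
G1 X4.15 Y0.29
G1 X7.85 Y0.29
G1 X10.85 Y2.47
G1 X12.00 Y6.00
; layer 2
G0 Z6.67
G0 X12.00 Y6.00
G1 X10.85 Y9.53
G1 X7.85 Y11.71
G1 X4.15 Y11.71
G1 X1.15 Y9.53
G1 X0.00 Y6.00
G1 X1.15 Y2.47
G1 X4.15 Y0.29
G1 X7.85 Y0.29
G1 X10.85 Y2.47
G1 X12.00 Y6.00
; layer 3
G0 Z10.00
G0 X12.00 Y6.00
G1 X10.85 Y9.53
G1 X7.85 Y11.71
G1 X4.15 Y11.71
G1 X1.15 Y9.53
G1 X0.00 Y6.00
G1 X1.15 Y2.47
G1 X4.15 Y0.29
G1 X7.85 Y0.29
G1 X10.85 Y2.47
G1 X12.00 Y6.00
M2 ; end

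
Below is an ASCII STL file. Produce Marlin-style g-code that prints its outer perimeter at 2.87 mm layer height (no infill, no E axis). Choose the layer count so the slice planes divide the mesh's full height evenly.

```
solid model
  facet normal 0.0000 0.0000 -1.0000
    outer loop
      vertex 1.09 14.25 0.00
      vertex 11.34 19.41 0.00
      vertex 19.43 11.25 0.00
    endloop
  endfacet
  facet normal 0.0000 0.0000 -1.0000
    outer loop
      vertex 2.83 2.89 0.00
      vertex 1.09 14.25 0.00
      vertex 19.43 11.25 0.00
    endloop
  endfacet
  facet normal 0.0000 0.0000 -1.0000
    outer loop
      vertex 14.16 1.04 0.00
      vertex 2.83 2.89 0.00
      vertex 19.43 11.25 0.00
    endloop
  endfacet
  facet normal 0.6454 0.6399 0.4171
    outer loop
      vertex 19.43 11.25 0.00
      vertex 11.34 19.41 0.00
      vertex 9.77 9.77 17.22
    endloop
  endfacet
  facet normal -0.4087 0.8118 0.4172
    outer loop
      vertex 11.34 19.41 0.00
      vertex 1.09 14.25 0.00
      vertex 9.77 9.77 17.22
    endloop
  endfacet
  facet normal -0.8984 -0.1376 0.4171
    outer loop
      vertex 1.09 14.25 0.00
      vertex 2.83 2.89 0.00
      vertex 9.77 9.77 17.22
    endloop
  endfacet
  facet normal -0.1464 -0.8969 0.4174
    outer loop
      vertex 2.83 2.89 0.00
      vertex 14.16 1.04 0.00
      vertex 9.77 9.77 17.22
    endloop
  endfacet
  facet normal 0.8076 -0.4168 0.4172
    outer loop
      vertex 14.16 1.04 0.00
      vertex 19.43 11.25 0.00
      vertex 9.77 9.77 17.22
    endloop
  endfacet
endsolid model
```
; perimeter-only toolpath
G21 ; units = mm
G90 ; absolute positioning
G28 ; home
; layer 1
G0 Z2.87
G0 X17.82 Y11.00
G1 X11.08 Y17.80
G1 X2.54 Y13.50
G1 X3.99 Y4.04
G1 X13.43 Y2.49
G1 X17.82 Y11.00
; layer 2
G0 Z5.74
G0 X16.21 Y10.76
G1 X10.82 Y16.20
G1 X3.98 Y12.76
G1 X5.14 Y5.18
G1 X12.70 Y3.95
G1 X16.21 Y10.76
; layer 3
G0 Z8.61
G0 X14.60 Y10.51
G1 X10.55 Y14.59
G1 X5.43 Y12.01
G1 X6.30 Y6.33
G1 X11.96 Y5.40
G1 X14.60 Y10.51
; layer 4
G0 Z11.48
G0 X12.99 Y10.26
G1 X10.29 Y12.98
G1 X6.88 Y11.26
G1 X7.46 Y7.48
G1 X11.23 Y6.86
G1 X12.99 Y10.26
; layer 5
G0 Z14.35
G0 X11.38 Y10.02
G1 X10.03 Y11.38
G1 X8.32 Y10.52
G1 X8.61 Y8.62
G1 X10.50 Y8.31
G1 X11.38 Y10.02
M2 ; end

The solid is a regular 5-sided pyramid, base circumscribed radius ≈ 9.77 mm, apex at z ≈ 17.2 mm. Slicing at Δz = 2.87 mm — 6 equal slices spanning the solid's height, so layer i sits at z = i·h/6 — gives 5 non-empty perimeters. Each is a 5-segment closed polygon; G0 lifts to the layer z and rapids to the start vertex, then G1 traces the edges. The cross-section shrinks linearly with z (the slice at the apex is degenerate and omitted).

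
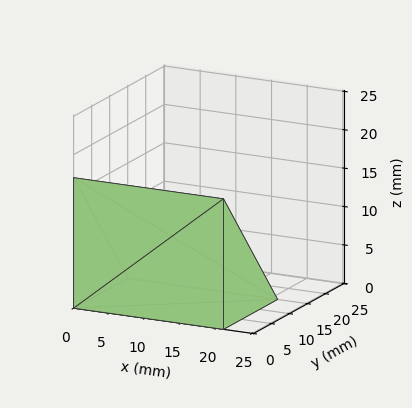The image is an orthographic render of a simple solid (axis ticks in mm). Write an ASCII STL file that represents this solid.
Reading the render: the shape is a wedge (ramp): 21 × 15 mm base, rising to 17 mm along the y=0 edge and sloping linearly to z=0 at y=15 (dimensions read to the nearest mm from the axis ticks). For the STL, each face is triangulated and given an outward normal.

solid part
  facet normal 0.0000 0.0000 -1.0000
    outer loop
      vertex 21.0 15.0 0.0
      vertex 21.0 0.0 0.0
      vertex 0.0 0.0 0.0
    endloop
  endfacet
  facet normal 0.0000 0.0000 -1.0000
    outer loop
      vertex 0.0 15.0 0.0
      vertex 21.0 15.0 0.0
      vertex 0.0 0.0 0.0
    endloop
  endfacet
  facet normal 0.0000 -1.0000 0.0000
    outer loop
      vertex 0.0 0.0 0.0
      vertex 21.0 0.0 0.0
      vertex 21.0 0.0 17.0
    endloop
  endfacet
  facet normal 0.0000 -1.0000 0.0000
    outer loop
      vertex 0.0 0.0 0.0
      vertex 21.0 0.0 17.0
      vertex 0.0 0.0 17.0
    endloop
  endfacet
  facet normal 0.0000 0.7498 0.6616
    outer loop
      vertex 0.0 0.0 17.0
      vertex 21.0 0.0 17.0
      vertex 21.0 15.0 0.0
    endloop
  endfacet
  facet normal 0.0000 0.7498 0.6616
    outer loop
      vertex 0.0 0.0 17.0
      vertex 21.0 15.0 0.0
      vertex 0.0 15.0 0.0
    endloop
  endfacet
  facet normal -1.0000 0.0000 0.0000
    outer loop
      vertex 0.0 0.0 17.0
      vertex 0.0 15.0 0.0
      vertex 0.0 0.0 0.0
    endloop
  endfacet
  facet normal 1.0000 0.0000 0.0000
    outer loop
      vertex 21.0 0.0 0.0
      vertex 21.0 15.0 0.0
      vertex 21.0 0.0 17.0
    endloop
  endfacet
endsolid part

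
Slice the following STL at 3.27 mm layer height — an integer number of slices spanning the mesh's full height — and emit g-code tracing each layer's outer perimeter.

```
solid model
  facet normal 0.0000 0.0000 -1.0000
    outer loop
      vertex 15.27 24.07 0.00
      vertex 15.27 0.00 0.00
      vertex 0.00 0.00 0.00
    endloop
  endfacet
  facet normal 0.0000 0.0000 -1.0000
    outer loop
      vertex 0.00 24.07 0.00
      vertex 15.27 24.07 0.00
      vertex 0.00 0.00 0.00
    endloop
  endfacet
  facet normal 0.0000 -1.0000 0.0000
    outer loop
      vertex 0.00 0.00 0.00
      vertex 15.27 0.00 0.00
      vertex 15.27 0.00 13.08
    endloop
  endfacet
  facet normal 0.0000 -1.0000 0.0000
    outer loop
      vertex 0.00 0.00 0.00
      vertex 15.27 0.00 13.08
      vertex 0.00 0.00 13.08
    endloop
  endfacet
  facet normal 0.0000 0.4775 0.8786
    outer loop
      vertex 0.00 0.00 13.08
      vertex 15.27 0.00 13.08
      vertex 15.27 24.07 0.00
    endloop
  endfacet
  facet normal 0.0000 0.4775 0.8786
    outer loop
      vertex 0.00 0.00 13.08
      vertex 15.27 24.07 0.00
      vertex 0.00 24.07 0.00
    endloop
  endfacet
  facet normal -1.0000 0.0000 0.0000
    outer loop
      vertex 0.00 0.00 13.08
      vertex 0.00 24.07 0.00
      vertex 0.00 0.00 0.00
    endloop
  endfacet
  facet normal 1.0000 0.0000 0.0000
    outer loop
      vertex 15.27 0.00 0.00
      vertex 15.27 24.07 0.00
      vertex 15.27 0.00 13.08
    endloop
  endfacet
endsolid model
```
; perimeter-only toolpath
G21 ; units = mm
G90 ; absolute positioning
G28 ; home
; layer 1
G0 Z3.27
G0 X0.00 Y0.00
G1 X15.27 Y0.00
G1 X15.27 Y18.05
G1 X0.00 Y18.05
G1 X0.00 Y0.00
; layer 2
G0 Z6.54
G0 X0.00 Y0.00
G1 X15.27 Y0.00
G1 X15.27 Y12.04
G1 X0.00 Y12.04
G1 X0.00 Y0.00
; layer 3
G0 Z9.81
G0 X0.00 Y0.00
G1 X15.27 Y0.00
G1 X15.27 Y6.02
G1 X0.00 Y6.02
G1 X0.00 Y0.00
M2 ; end

The solid is a wedge (ramp): 15.3 × 24.1 mm base, rising to 13.1 mm along the y=0 edge and sloping linearly to z=0 at y=24.1. Slicing at Δz = 3.27 mm — 4 equal slices spanning the solid's height, so layer i sits at z = i·h/4 — gives 3 non-empty perimeters. Each is a 4-segment closed polygon; G0 lifts to the layer z and rapids to the start vertex, then G1 traces the edges. The cross-section shrinks linearly with z (the slice at the apex is degenerate and omitted).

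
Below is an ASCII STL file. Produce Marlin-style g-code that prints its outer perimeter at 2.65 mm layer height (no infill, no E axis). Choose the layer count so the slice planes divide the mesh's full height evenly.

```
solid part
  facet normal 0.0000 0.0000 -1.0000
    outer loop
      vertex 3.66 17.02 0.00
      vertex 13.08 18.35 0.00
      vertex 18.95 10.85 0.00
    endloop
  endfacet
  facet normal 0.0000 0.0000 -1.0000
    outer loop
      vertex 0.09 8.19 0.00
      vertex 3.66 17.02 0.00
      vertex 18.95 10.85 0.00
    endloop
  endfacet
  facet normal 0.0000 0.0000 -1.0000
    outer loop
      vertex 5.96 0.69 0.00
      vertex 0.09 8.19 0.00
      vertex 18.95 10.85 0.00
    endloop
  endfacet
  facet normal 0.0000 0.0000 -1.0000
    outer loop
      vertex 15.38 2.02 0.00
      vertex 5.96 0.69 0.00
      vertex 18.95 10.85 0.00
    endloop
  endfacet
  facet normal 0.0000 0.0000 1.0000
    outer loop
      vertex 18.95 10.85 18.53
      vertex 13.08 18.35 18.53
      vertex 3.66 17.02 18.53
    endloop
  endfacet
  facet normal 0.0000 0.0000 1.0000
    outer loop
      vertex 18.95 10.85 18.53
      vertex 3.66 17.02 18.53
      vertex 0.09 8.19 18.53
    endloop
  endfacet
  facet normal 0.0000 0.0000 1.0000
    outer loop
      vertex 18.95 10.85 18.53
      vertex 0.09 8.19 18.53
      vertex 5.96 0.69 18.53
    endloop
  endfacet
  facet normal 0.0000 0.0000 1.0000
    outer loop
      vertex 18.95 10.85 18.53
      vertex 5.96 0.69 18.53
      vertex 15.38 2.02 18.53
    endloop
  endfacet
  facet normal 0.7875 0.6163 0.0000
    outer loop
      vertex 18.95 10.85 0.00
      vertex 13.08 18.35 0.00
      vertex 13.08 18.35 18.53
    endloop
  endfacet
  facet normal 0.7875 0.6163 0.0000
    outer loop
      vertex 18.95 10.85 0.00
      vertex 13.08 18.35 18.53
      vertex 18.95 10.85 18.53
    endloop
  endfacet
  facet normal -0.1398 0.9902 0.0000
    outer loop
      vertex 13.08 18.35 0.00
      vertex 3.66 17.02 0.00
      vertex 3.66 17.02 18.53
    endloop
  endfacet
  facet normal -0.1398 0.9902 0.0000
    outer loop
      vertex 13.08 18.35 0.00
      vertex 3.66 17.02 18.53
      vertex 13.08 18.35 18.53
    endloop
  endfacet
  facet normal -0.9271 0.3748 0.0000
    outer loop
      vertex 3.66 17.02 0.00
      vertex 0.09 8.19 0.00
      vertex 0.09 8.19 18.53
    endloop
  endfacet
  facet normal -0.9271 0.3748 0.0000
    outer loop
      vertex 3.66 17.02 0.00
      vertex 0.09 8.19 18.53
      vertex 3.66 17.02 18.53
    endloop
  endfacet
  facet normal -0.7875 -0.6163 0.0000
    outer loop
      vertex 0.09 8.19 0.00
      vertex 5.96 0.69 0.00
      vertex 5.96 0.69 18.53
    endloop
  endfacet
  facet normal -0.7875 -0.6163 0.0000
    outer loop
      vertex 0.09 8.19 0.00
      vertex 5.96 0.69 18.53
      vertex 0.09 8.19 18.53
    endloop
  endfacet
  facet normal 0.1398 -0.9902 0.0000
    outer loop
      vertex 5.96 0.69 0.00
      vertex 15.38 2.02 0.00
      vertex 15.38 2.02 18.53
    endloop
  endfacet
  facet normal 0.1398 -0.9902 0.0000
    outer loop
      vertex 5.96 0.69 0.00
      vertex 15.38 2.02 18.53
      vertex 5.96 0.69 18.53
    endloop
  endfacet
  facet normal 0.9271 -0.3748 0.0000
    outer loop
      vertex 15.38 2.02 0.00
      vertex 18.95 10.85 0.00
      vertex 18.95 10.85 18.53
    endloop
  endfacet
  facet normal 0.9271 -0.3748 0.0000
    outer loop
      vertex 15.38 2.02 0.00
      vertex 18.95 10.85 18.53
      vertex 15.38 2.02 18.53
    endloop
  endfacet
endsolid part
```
; perimeter-only toolpath
G21 ; units = mm
G90 ; absolute positioning
G28 ; home
; layer 1
G0 Z2.65
G0 X18.95 Y10.85
G1 X13.08 Y18.35
G1 X3.66 Y17.02
G1 X0.09 Y8.19
G1 X5.96 Y0.69
G1 X15.38 Y2.02
G1 X18.95 Y10.85
; layer 2
G0 Z5.29
G0 X18.95 Y10.85
G1 X13.08 Y18.35
G1 X3.66 Y17.02
G1 X0.09 Y8.19
G1 X5.96 Y0.69
G1 X15.38 Y2.02
G1 X18.95 Y10.85
; layer 3
G0 Z7.94
G0 X18.95 Y10.85
G1 X13.08 Y18.35
G1 X3.66 Y17.02
G1 X0.09 Y8.19
G1 X5.96 Y0.69
G1 X15.38 Y2.02
G1 X18.95 Y10.85
; layer 4
G0 Z10.59
G0 X18.95 Y10.85
G1 X13.08 Y18.35
G1 X3.66 Y17.02
G1 X0.09 Y8.19
G1 X5.96 Y0.69
G1 X15.38 Y2.02
G1 X18.95 Y10.85
; layer 5
G0 Z13.24
G0 X18.95 Y10.85
G1 X13.08 Y18.35
G1 X3.66 Y17.02
G1 X0.09 Y8.19
G1 X5.96 Y0.69
G1 X15.38 Y2.02
G1 X18.95 Y10.85
; layer 6
G0 Z15.88
G0 X18.95 Y10.85
G1 X13.08 Y18.35
G1 X3.66 Y17.02
G1 X0.09 Y8.19
G1 X5.96 Y0.69
G1 X15.38 Y2.02
G1 X18.95 Y10.85
; layer 7
G0 Z18.53
G0 X18.95 Y10.85
G1 X13.08 Y18.35
G1 X3.66 Y17.02
G1 X0.09 Y8.19
G1 X5.96 Y0.69
G1 X15.38 Y2.02
G1 X18.95 Y10.85
M2 ; end

The solid is a regular 6-sided prism (a cylinder approximated with 6 flat sides), circumscribed radius ≈ 9.52 mm, height ≈ 18.5 mm. Slicing at Δz = 2.65 mm — 7 equal slices spanning the solid's height, so layer i sits at z = i·h/7 — gives 7 non-empty perimeters. Each is a 6-segment closed polygon; G0 lifts to the layer z and rapids to the start vertex, then G1 traces the edges.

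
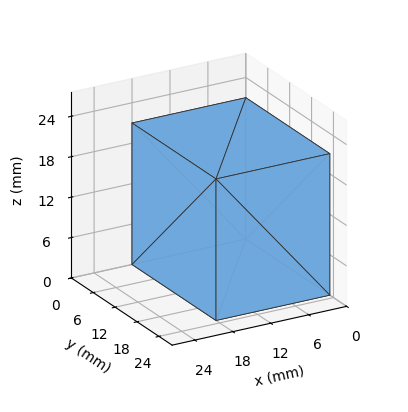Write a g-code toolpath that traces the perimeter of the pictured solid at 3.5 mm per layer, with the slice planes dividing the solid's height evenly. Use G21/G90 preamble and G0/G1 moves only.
Reading the render: the shape is a rectangular box, roughly 18 × 23 mm footprint and 21 mm tall (dimensions read to the nearest mm from the axis ticks). For the g-code, the solid's height is divided into equal slices at the stated Δz and each level perimeter traced with G1 moves after a G0 lift.

; perimeter-only toolpath
G21 ; units = mm
G90 ; absolute positioning
G28 ; home
; layer 1
G0 Z3.5
G0 X0.0 Y0.0
G1 X18.0 Y0.0
G1 X18.0 Y23.0
G1 X0.0 Y23.0
G1 X0.0 Y0.0
; layer 2
G0 Z7.0
G0 X0.0 Y0.0
G1 X18.0 Y0.0
G1 X18.0 Y23.0
G1 X0.0 Y23.0
G1 X0.0 Y0.0
; layer 3
G0 Z10.5
G0 X0.0 Y0.0
G1 X18.0 Y0.0
G1 X18.0 Y23.0
G1 X0.0 Y23.0
G1 X0.0 Y0.0
; layer 4
G0 Z14.0
G0 X0.0 Y0.0
G1 X18.0 Y0.0
G1 X18.0 Y23.0
G1 X0.0 Y23.0
G1 X0.0 Y0.0
; layer 5
G0 Z17.5
G0 X0.0 Y0.0
G1 X18.0 Y0.0
G1 X18.0 Y23.0
G1 X0.0 Y23.0
G1 X0.0 Y0.0
; layer 6
G0 Z21.0
G0 X0.0 Y0.0
G1 X18.0 Y0.0
G1 X18.0 Y23.0
G1 X0.0 Y23.0
G1 X0.0 Y0.0
M2 ; end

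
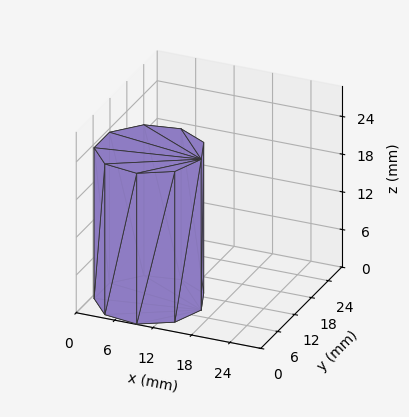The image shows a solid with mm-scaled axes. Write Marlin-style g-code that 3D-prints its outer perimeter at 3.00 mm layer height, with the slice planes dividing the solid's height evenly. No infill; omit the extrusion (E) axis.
Reading the render: the shape is a regular 9-sided prism (a cylinder approximated with 9 flat sides), circumscribed radius ≈ 8 mm, height ≈ 24 mm (dimensions read to the nearest mm from the axis ticks). For the g-code, the solid's height is divided into equal slices at the stated Δz and each level perimeter traced with G1 moves after a G0 lift.

; perimeter-only toolpath
G21 ; units = mm
G90 ; absolute positioning
G28 ; home
; layer 1
G0 Z3.00
G0 X16.00 Y8.00
G1 X14.13 Y13.14
G1 X9.39 Y15.88
G1 X4.00 Y14.93
G1 X0.48 Y10.74
G1 X0.48 Y5.26
G1 X4.00 Y1.07
G1 X9.39 Y0.12
G1 X14.13 Y2.86
G1 X16.00 Y8.00
; layer 2
G0 Z6.00
G0 X16.00 Y8.00
G1 X14.13 Y13.14
G1 X9.39 Y15.88
G1 X4.00 Y14.93
G1 X0.48 Y10.74
G1 X0.48 Y5.26
G1 X4.00 Y1.07
G1 X9.39 Y0.12
G1 X14.13 Y2.86
G1 X16.00 Y8.00
; layer 3
G0 Z9.00
G0 X16.00 Y8.00
G1 X14.13 Y13.14
G1 X9.39 Y15.88
G1 X4.00 Y14.93
G1 X0.48 Y10.74
G1 X0.48 Y5.26
G1 X4.00 Y1.07
G1 X9.39 Y0.12
G1 X14.13 Y2.86
G1 X16.00 Y8.00
; layer 4
G0 Z12.00
G0 X16.00 Y8.00
G1 X14.13 Y13.14
G1 X9.39 Y15.88
G1 X4.00 Y14.93
G1 X0.48 Y10.74
G1 X0.48 Y5.26
G1 X4.00 Y1.07
G1 X9.39 Y0.12
G1 X14.13 Y2.86
G1 X16.00 Y8.00
; layer 5
G0 Z15.00
G0 X16.00 Y8.00
G1 X14.13 Y13.14
G1 X9.39 Y15.88
G1 X4.00 Y14.93
G1 X0.48 Y10.74
G1 X0.48 Y5.26
G1 X4.00 Y1.07
G1 X9.39 Y0.12
G1 X14.13 Y2.86
G1 X16.00 Y8.00
; layer 6
G0 Z18.00
G0 X16.00 Y8.00
G1 X14.13 Y13.14
G1 X9.39 Y15.88
G1 X4.00 Y14.93
G1 X0.48 Y10.74
G1 X0.48 Y5.26
G1 X4.00 Y1.07
G1 X9.39 Y0.12
G1 X14.13 Y2.86
G1 X16.00 Y8.00
; layer 7
G0 Z21.00
G0 X16.00 Y8.00
G1 X14.13 Y13.14
G1 X9.39 Y15.88
G1 X4.00 Y14.93
G1 X0.48 Y10.74
G1 X0.48 Y5.26
G1 X4.00 Y1.07
G1 X9.39 Y0.12
G1 X14.13 Y2.86
G1 X16.00 Y8.00
; layer 8
G0 Z24.00
G0 X16.00 Y8.00
G1 X14.13 Y13.14
G1 X9.39 Y15.88
G1 X4.00 Y14.93
G1 X0.48 Y10.74
G1 X0.48 Y5.26
G1 X4.00 Y1.07
G1 X9.39 Y0.12
G1 X14.13 Y2.86
G1 X16.00 Y8.00
M2 ; end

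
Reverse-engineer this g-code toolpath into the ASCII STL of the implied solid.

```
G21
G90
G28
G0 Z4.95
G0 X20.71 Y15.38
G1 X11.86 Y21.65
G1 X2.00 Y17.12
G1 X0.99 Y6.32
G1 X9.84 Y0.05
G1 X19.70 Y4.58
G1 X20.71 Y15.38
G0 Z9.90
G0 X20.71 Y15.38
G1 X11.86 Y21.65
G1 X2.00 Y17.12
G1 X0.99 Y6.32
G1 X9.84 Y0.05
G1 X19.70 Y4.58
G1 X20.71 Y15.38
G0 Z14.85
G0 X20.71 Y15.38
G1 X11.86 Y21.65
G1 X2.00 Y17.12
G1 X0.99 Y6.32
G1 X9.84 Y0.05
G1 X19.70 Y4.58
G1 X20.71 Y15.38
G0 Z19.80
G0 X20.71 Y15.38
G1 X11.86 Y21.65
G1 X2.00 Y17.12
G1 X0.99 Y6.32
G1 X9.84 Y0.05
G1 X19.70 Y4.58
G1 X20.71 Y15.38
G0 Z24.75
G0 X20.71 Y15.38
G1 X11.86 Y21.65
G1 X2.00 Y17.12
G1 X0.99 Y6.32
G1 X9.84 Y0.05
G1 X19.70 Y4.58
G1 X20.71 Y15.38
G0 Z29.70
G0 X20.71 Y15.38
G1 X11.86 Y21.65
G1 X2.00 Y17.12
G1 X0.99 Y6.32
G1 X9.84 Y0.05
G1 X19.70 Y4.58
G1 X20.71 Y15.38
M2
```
solid part
  facet normal 0.0000 0.0000 -1.0000
    outer loop
      vertex 2.00 17.12 0.00
      vertex 11.86 21.65 0.00
      vertex 20.71 15.38 0.00
    endloop
  endfacet
  facet normal 0.0000 0.0000 -1.0000
    outer loop
      vertex 0.99 6.32 0.00
      vertex 2.00 17.12 0.00
      vertex 20.71 15.38 0.00
    endloop
  endfacet
  facet normal 0.0000 0.0000 -1.0000
    outer loop
      vertex 9.84 0.05 0.00
      vertex 0.99 6.32 0.00
      vertex 20.71 15.38 0.00
    endloop
  endfacet
  facet normal 0.0000 0.0000 -1.0000
    outer loop
      vertex 19.70 4.58 0.00
      vertex 9.84 0.05 0.00
      vertex 20.71 15.38 0.00
    endloop
  endfacet
  facet normal 0.0000 0.0000 1.0000
    outer loop
      vertex 20.71 15.38 29.70
      vertex 11.86 21.65 29.70
      vertex 2.00 17.12 29.70
    endloop
  endfacet
  facet normal 0.0000 0.0000 1.0000
    outer loop
      vertex 20.71 15.38 29.70
      vertex 2.00 17.12 29.70
      vertex 0.99 6.32 29.70
    endloop
  endfacet
  facet normal 0.0000 0.0000 1.0000
    outer loop
      vertex 20.71 15.38 29.70
      vertex 0.99 6.32 29.70
      vertex 9.84 0.05 29.70
    endloop
  endfacet
  facet normal 0.0000 0.0000 1.0000
    outer loop
      vertex 20.71 15.38 29.70
      vertex 9.84 0.05 29.70
      vertex 19.70 4.58 29.70
    endloop
  endfacet
  facet normal 0.5781 0.8160 0.0000
    outer loop
      vertex 20.71 15.38 0.00
      vertex 11.86 21.65 0.00
      vertex 11.86 21.65 29.70
    endloop
  endfacet
  facet normal 0.5781 0.8160 0.0000
    outer loop
      vertex 20.71 15.38 0.00
      vertex 11.86 21.65 29.70
      vertex 20.71 15.38 29.70
    endloop
  endfacet
  facet normal -0.4175 0.9087 0.0000
    outer loop
      vertex 11.86 21.65 0.00
      vertex 2.00 17.12 0.00
      vertex 2.00 17.12 29.70
    endloop
  endfacet
  facet normal -0.4175 0.9087 0.0000
    outer loop
      vertex 11.86 21.65 0.00
      vertex 2.00 17.12 29.70
      vertex 11.86 21.65 29.70
    endloop
  endfacet
  facet normal -0.9957 0.0931 0.0000
    outer loop
      vertex 2.00 17.12 0.00
      vertex 0.99 6.32 0.00
      vertex 0.99 6.32 29.70
    endloop
  endfacet
  facet normal -0.9957 0.0931 0.0000
    outer loop
      vertex 2.00 17.12 0.00
      vertex 0.99 6.32 29.70
      vertex 2.00 17.12 29.70
    endloop
  endfacet
  facet normal -0.5781 -0.8160 0.0000
    outer loop
      vertex 0.99 6.32 0.00
      vertex 9.84 0.05 0.00
      vertex 9.84 0.05 29.70
    endloop
  endfacet
  facet normal -0.5781 -0.8160 0.0000
    outer loop
      vertex 0.99 6.32 0.00
      vertex 9.84 0.05 29.70
      vertex 0.99 6.32 29.70
    endloop
  endfacet
  facet normal 0.4175 -0.9087 0.0000
    outer loop
      vertex 9.84 0.05 0.00
      vertex 19.70 4.58 0.00
      vertex 19.70 4.58 29.70
    endloop
  endfacet
  facet normal 0.4175 -0.9087 0.0000
    outer loop
      vertex 9.84 0.05 0.00
      vertex 19.70 4.58 29.70
      vertex 9.84 0.05 29.70
    endloop
  endfacet
  facet normal 0.9957 -0.0931 0.0000
    outer loop
      vertex 19.70 4.58 0.00
      vertex 20.71 15.38 0.00
      vertex 20.71 15.38 29.70
    endloop
  endfacet
  facet normal 0.9957 -0.0931 0.0000
    outer loop
      vertex 19.70 4.58 0.00
      vertex 20.71 15.38 29.70
      vertex 19.70 4.58 29.70
    endloop
  endfacet
endsolid part

The G0 Z moves step by Δz≈4.95 mm. Every layer's G1 loop is the same polygon, so the solid is a straight extrusion of it from z=0 to z≈29.7. Closing with flat bottom and top caps and triangulating gives 20 facets — a regular 6-sided prism (a cylinder approximated with 6 flat sides), circumscribed radius ≈ 10.8 mm, height ≈ 29.7 mm.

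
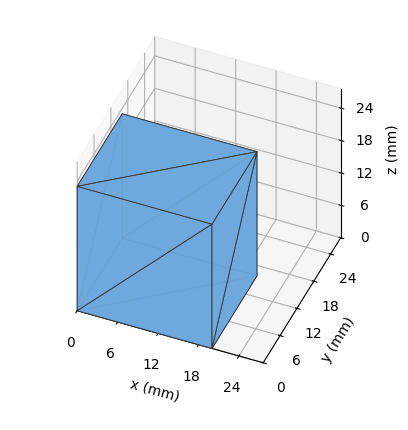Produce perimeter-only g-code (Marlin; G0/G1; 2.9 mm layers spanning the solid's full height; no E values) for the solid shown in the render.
Reading the render: the shape is a rectangular box, roughly 20 × 16 mm footprint and 23 mm tall (dimensions read to the nearest mm from the axis ticks). For the g-code, the solid's height is divided into equal slices at the stated Δz and each level perimeter traced with G1 moves after a G0 lift.

; perimeter-only toolpath
G21 ; units = mm
G90 ; absolute positioning
G28 ; home
; layer 1
G0 Z2.9
G0 X0.0 Y0.0
G1 X20.0 Y0.0
G1 X20.0 Y16.0
G1 X0.0 Y16.0
G1 X0.0 Y0.0
; layer 2
G0 Z5.8
G0 X0.0 Y0.0
G1 X20.0 Y0.0
G1 X20.0 Y16.0
G1 X0.0 Y16.0
G1 X0.0 Y0.0
; layer 3
G0 Z8.6
G0 X0.0 Y0.0
G1 X20.0 Y0.0
G1 X20.0 Y16.0
G1 X0.0 Y16.0
G1 X0.0 Y0.0
; layer 4
G0 Z11.5
G0 X0.0 Y0.0
G1 X20.0 Y0.0
G1 X20.0 Y16.0
G1 X0.0 Y16.0
G1 X0.0 Y0.0
; layer 5
G0 Z14.4
G0 X0.0 Y0.0
G1 X20.0 Y0.0
G1 X20.0 Y16.0
G1 X0.0 Y16.0
G1 X0.0 Y0.0
; layer 6
G0 Z17.2
G0 X0.0 Y0.0
G1 X20.0 Y0.0
G1 X20.0 Y16.0
G1 X0.0 Y16.0
G1 X0.0 Y0.0
; layer 7
G0 Z20.1
G0 X0.0 Y0.0
G1 X20.0 Y0.0
G1 X20.0 Y16.0
G1 X0.0 Y16.0
G1 X0.0 Y0.0
; layer 8
G0 Z23.0
G0 X0.0 Y0.0
G1 X20.0 Y0.0
G1 X20.0 Y16.0
G1 X0.0 Y16.0
G1 X0.0 Y0.0
M2 ; end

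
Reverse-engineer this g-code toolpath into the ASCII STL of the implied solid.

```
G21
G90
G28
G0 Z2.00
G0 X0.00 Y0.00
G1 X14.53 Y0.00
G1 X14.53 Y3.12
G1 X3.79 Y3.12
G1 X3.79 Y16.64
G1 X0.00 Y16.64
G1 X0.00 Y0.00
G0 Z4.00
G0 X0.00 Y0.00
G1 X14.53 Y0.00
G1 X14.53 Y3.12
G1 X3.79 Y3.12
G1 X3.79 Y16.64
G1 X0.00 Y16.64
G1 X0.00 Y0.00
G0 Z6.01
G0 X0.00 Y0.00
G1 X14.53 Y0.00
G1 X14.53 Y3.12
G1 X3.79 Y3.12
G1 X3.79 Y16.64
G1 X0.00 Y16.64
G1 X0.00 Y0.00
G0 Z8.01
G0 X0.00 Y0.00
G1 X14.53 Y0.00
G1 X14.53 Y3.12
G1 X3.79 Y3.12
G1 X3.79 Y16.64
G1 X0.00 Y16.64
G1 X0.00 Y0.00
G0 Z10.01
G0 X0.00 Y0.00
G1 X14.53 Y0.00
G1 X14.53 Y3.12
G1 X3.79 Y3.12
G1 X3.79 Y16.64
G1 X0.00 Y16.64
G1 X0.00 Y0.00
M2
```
solid part
  facet normal 0.0000 0.0000 -1.0000
    outer loop
      vertex 14.53 3.12 0.00
      vertex 14.53 0.00 0.00
      vertex 0.00 0.00 0.00
    endloop
  endfacet
  facet normal 0.0000 0.0000 -1.0000
    outer loop
      vertex 3.79 3.12 0.00
      vertex 14.53 3.12 0.00
      vertex 0.00 0.00 0.00
    endloop
  endfacet
  facet normal 0.0000 0.0000 -1.0000
    outer loop
      vertex 3.79 16.64 0.00
      vertex 3.79 3.12 0.00
      vertex 0.00 0.00 0.00
    endloop
  endfacet
  facet normal 0.0000 0.0000 -1.0000
    outer loop
      vertex 0.00 16.64 0.00
      vertex 3.79 16.64 0.00
      vertex 0.00 0.00 0.00
    endloop
  endfacet
  facet normal 0.0000 0.0000 1.0000
    outer loop
      vertex 0.00 0.00 10.01
      vertex 14.53 0.00 10.01
      vertex 14.53 3.12 10.01
    endloop
  endfacet
  facet normal 0.0000 0.0000 1.0000
    outer loop
      vertex 0.00 0.00 10.01
      vertex 14.53 3.12 10.01
      vertex 3.79 3.12 10.01
    endloop
  endfacet
  facet normal 0.0000 0.0000 1.0000
    outer loop
      vertex 0.00 0.00 10.01
      vertex 3.79 3.12 10.01
      vertex 3.79 16.64 10.01
    endloop
  endfacet
  facet normal 0.0000 0.0000 1.0000
    outer loop
      vertex 0.00 0.00 10.01
      vertex 3.79 16.64 10.01
      vertex 0.00 16.64 10.01
    endloop
  endfacet
  facet normal 0.0000 -1.0000 0.0000
    outer loop
      vertex 0.00 0.00 0.00
      vertex 14.53 0.00 0.00
      vertex 14.53 0.00 10.01
    endloop
  endfacet
  facet normal 0.0000 -1.0000 0.0000
    outer loop
      vertex 0.00 0.00 0.00
      vertex 14.53 0.00 10.01
      vertex 0.00 0.00 10.01
    endloop
  endfacet
  facet normal 1.0000 0.0000 0.0000
    outer loop
      vertex 14.53 0.00 0.00
      vertex 14.53 3.12 0.00
      vertex 14.53 3.12 10.01
    endloop
  endfacet
  facet normal 1.0000 0.0000 0.0000
    outer loop
      vertex 14.53 0.00 0.00
      vertex 14.53 3.12 10.01
      vertex 14.53 0.00 10.01
    endloop
  endfacet
  facet normal 0.0000 1.0000 0.0000
    outer loop
      vertex 14.53 3.12 0.00
      vertex 3.79 3.12 0.00
      vertex 3.79 3.12 10.01
    endloop
  endfacet
  facet normal 0.0000 1.0000 0.0000
    outer loop
      vertex 14.53 3.12 0.00
      vertex 3.79 3.12 10.01
      vertex 14.53 3.12 10.01
    endloop
  endfacet
  facet normal 1.0000 0.0000 0.0000
    outer loop
      vertex 3.79 3.12 0.00
      vertex 3.79 16.64 0.00
      vertex 3.79 16.64 10.01
    endloop
  endfacet
  facet normal 1.0000 0.0000 0.0000
    outer loop
      vertex 3.79 3.12 0.00
      vertex 3.79 16.64 10.01
      vertex 3.79 3.12 10.01
    endloop
  endfacet
  facet normal 0.0000 1.0000 0.0000
    outer loop
      vertex 3.79 16.64 0.00
      vertex 0.00 16.64 0.00
      vertex 0.00 16.64 10.01
    endloop
  endfacet
  facet normal 0.0000 1.0000 0.0000
    outer loop
      vertex 3.79 16.64 0.00
      vertex 0.00 16.64 10.01
      vertex 3.79 16.64 10.01
    endloop
  endfacet
  facet normal -1.0000 0.0000 0.0000
    outer loop
      vertex 0.00 16.64 0.00
      vertex 0.00 0.00 0.00
      vertex 0.00 0.00 10.01
    endloop
  endfacet
  facet normal -1.0000 0.0000 0.0000
    outer loop
      vertex 0.00 16.64 0.00
      vertex 0.00 0.00 10.01
      vertex 0.00 16.64 10.01
    endloop
  endfacet
endsolid part

The G0 Z moves step by Δz≈2.00 mm. Every layer's G1 loop is the same polygon, so the solid is a straight extrusion of it from z=0 to z≈10. Closing with flat bottom and top caps and triangulating gives 20 facets — an L-shaped prism: outer 14.5 × 16.6 mm, arm thicknesses ≈ 3.12 mm (horizontal) and 3.79 mm (vertical), extruded 10 mm in z.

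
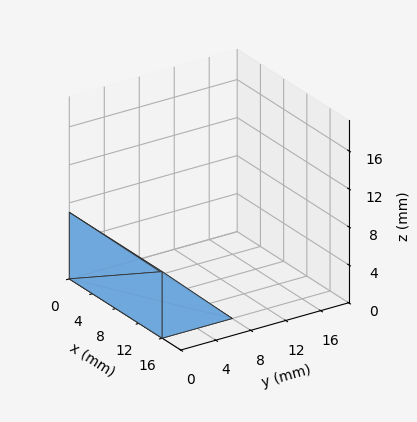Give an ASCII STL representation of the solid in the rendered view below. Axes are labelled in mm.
Reading the render: the shape is a wedge (ramp): 16 × 8 mm base, rising to 7 mm along the y=0 edge and sloping linearly to z=0 at y=8 (dimensions read to the nearest mm from the axis ticks). For the STL, each face is triangulated and given an outward normal.

solid part
  facet normal 0.0000 0.0000 -1.0000
    outer loop
      vertex 16.000 8.000 0.000
      vertex 16.000 0.000 0.000
      vertex 0.000 0.000 0.000
    endloop
  endfacet
  facet normal 0.0000 0.0000 -1.0000
    outer loop
      vertex 0.000 8.000 0.000
      vertex 16.000 8.000 0.000
      vertex 0.000 0.000 0.000
    endloop
  endfacet
  facet normal 0.0000 -1.0000 0.0000
    outer loop
      vertex 0.000 0.000 0.000
      vertex 16.000 0.000 0.000
      vertex 16.000 0.000 7.000
    endloop
  endfacet
  facet normal 0.0000 -1.0000 0.0000
    outer loop
      vertex 0.000 0.000 0.000
      vertex 16.000 0.000 7.000
      vertex 0.000 0.000 7.000
    endloop
  endfacet
  facet normal 0.0000 0.6585 0.7526
    outer loop
      vertex 0.000 0.000 7.000
      vertex 16.000 0.000 7.000
      vertex 16.000 8.000 0.000
    endloop
  endfacet
  facet normal 0.0000 0.6585 0.7526
    outer loop
      vertex 0.000 0.000 7.000
      vertex 16.000 8.000 0.000
      vertex 0.000 8.000 0.000
    endloop
  endfacet
  facet normal -1.0000 0.0000 0.0000
    outer loop
      vertex 0.000 0.000 7.000
      vertex 0.000 8.000 0.000
      vertex 0.000 0.000 0.000
    endloop
  endfacet
  facet normal 1.0000 0.0000 0.0000
    outer loop
      vertex 16.000 0.000 0.000
      vertex 16.000 8.000 0.000
      vertex 16.000 0.000 7.000
    endloop
  endfacet
endsolid part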